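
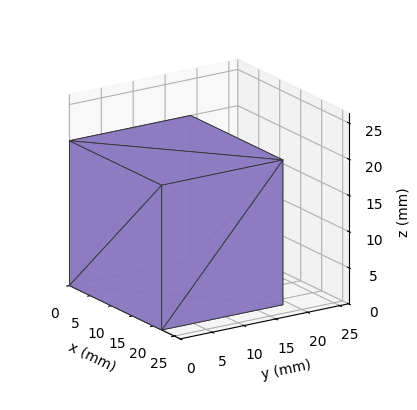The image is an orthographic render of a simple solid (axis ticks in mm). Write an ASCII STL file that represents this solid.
Reading the render: the shape is a rectangular box, roughly 22 × 19 mm footprint and 20 mm tall (dimensions read to the nearest mm from the axis ticks). For the STL, each face is triangulated and given an outward normal.

solid part
  facet normal 0.0000 0.0000 -1.0000
    outer loop
      vertex 22.000 19.000 0.000
      vertex 22.000 0.000 0.000
      vertex 0.000 0.000 0.000
    endloop
  endfacet
  facet normal 0.0000 0.0000 -1.0000
    outer loop
      vertex 0.000 19.000 0.000
      vertex 22.000 19.000 0.000
      vertex 0.000 0.000 0.000
    endloop
  endfacet
  facet normal 0.0000 0.0000 1.0000
    outer loop
      vertex 0.000 0.000 20.000
      vertex 22.000 0.000 20.000
      vertex 22.000 19.000 20.000
    endloop
  endfacet
  facet normal 0.0000 0.0000 1.0000
    outer loop
      vertex 0.000 0.000 20.000
      vertex 22.000 19.000 20.000
      vertex 0.000 19.000 20.000
    endloop
  endfacet
  facet normal 0.0000 -1.0000 0.0000
    outer loop
      vertex 0.000 0.000 0.000
      vertex 22.000 0.000 0.000
      vertex 22.000 0.000 20.000
    endloop
  endfacet
  facet normal 0.0000 -1.0000 0.0000
    outer loop
      vertex 0.000 0.000 0.000
      vertex 22.000 0.000 20.000
      vertex 0.000 0.000 20.000
    endloop
  endfacet
  facet normal 0.0000 1.0000 0.0000
    outer loop
      vertex 22.000 19.000 20.000
      vertex 22.000 19.000 0.000
      vertex 0.000 19.000 0.000
    endloop
  endfacet
  facet normal 0.0000 1.0000 0.0000
    outer loop
      vertex 0.000 19.000 20.000
      vertex 22.000 19.000 20.000
      vertex 0.000 19.000 0.000
    endloop
  endfacet
  facet normal -1.0000 0.0000 0.0000
    outer loop
      vertex 0.000 19.000 20.000
      vertex 0.000 19.000 0.000
      vertex 0.000 0.000 0.000
    endloop
  endfacet
  facet normal -1.0000 0.0000 0.0000
    outer loop
      vertex 0.000 0.000 20.000
      vertex 0.000 19.000 20.000
      vertex 0.000 0.000 0.000
    endloop
  endfacet
  facet normal 1.0000 0.0000 0.0000
    outer loop
      vertex 22.000 0.000 0.000
      vertex 22.000 19.000 0.000
      vertex 22.000 19.000 20.000
    endloop
  endfacet
  facet normal 1.0000 0.0000 0.0000
    outer loop
      vertex 22.000 0.000 0.000
      vertex 22.000 19.000 20.000
      vertex 22.000 0.000 20.000
    endloop
  endfacet
endsolid part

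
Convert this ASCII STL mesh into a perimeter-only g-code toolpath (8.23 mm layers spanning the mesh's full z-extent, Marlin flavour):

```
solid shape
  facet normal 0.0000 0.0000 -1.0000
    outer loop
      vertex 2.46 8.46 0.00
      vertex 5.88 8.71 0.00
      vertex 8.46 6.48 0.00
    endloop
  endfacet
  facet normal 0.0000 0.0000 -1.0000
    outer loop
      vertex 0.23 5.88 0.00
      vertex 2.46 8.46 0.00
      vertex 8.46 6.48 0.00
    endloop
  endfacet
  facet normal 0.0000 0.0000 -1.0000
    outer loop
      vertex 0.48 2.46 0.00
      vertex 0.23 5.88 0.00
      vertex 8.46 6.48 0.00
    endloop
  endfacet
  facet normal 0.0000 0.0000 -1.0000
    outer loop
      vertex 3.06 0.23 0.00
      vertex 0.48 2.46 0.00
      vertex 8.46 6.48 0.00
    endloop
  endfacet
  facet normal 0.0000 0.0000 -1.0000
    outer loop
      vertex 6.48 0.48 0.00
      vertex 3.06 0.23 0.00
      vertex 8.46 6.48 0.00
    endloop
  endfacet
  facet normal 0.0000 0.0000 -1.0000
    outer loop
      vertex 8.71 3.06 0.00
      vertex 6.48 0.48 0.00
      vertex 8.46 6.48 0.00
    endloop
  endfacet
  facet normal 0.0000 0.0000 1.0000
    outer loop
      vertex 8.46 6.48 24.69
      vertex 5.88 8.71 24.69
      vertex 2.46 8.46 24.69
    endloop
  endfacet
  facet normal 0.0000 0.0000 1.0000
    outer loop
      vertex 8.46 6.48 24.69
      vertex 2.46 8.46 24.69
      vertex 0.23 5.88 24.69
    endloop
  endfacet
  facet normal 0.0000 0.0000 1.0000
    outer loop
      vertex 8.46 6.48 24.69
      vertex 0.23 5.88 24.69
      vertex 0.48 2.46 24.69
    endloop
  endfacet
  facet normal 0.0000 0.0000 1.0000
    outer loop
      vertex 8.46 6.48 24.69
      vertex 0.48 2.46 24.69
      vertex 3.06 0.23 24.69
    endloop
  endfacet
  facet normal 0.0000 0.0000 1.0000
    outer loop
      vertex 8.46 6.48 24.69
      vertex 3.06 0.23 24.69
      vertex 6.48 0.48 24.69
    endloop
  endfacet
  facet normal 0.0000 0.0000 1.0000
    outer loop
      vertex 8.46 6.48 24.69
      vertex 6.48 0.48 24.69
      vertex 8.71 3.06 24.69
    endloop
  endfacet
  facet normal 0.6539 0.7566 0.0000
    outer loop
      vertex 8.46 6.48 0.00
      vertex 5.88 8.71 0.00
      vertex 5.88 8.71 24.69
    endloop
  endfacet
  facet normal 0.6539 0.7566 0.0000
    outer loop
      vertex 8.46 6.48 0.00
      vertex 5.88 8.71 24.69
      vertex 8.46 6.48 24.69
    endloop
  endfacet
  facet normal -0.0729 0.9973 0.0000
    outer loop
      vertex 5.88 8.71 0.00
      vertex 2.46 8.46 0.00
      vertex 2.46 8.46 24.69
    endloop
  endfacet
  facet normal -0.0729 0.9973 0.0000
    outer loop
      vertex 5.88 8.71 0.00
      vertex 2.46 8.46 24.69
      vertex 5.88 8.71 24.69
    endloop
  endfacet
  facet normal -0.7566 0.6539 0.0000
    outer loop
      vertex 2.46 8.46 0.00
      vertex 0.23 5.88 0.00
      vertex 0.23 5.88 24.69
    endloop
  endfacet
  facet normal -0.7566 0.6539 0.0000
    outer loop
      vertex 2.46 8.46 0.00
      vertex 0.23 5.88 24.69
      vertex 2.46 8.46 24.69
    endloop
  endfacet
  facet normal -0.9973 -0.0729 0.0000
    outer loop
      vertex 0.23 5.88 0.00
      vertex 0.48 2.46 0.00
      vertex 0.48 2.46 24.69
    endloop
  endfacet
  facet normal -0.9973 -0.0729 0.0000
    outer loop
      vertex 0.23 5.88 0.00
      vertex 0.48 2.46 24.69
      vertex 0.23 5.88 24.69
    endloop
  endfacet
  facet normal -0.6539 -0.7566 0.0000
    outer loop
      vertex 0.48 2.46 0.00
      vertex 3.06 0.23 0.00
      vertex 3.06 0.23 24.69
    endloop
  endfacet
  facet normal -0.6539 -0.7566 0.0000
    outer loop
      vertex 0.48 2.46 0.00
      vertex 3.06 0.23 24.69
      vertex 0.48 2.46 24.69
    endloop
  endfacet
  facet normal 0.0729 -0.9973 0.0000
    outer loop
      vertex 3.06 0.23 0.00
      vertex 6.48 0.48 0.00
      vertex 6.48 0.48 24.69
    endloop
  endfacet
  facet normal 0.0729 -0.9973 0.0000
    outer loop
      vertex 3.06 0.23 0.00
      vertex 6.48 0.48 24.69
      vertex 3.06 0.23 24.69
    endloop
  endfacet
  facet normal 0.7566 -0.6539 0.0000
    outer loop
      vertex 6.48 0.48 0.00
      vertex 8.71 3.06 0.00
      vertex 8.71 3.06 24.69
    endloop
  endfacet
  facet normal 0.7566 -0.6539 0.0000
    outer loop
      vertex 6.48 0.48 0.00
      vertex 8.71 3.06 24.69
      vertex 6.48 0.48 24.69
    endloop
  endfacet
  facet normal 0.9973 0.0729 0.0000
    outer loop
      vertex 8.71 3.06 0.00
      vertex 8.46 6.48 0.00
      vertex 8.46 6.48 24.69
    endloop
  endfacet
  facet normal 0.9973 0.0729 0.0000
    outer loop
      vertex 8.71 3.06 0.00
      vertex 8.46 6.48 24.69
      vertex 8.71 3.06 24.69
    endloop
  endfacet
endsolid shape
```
; perimeter-only toolpath
G21 ; units = mm
G90 ; absolute positioning
G28 ; home
; layer 1
G0 Z8.23
G0 X8.46 Y6.48
G1 X5.88 Y8.71
G1 X2.46 Y8.46
G1 X0.23 Y5.88
G1 X0.48 Y2.46
G1 X3.06 Y0.23
G1 X6.48 Y0.48
G1 X8.71 Y3.06
G1 X8.46 Y6.48
; layer 2
G0 Z16.46
G0 X8.46 Y6.48
G1 X5.88 Y8.71
G1 X2.46 Y8.46
G1 X0.23 Y5.88
G1 X0.48 Y2.46
G1 X3.06 Y0.23
G1 X6.48 Y0.48
G1 X8.71 Y3.06
G1 X8.46 Y6.48
; layer 3
G0 Z24.69
G0 X8.46 Y6.48
G1 X5.88 Y8.71
G1 X2.46 Y8.46
G1 X0.23 Y5.88
G1 X0.48 Y2.46
G1 X3.06 Y0.23
G1 X6.48 Y0.48
G1 X8.71 Y3.06
G1 X8.46 Y6.48
M2 ; end

The solid is a regular 8-sided prism (a cylinder approximated with 8 flat sides), circumscribed radius ≈ 4.47 mm, height ≈ 24.7 mm. Slicing at Δz = 8.23 mm — 3 equal slices spanning the solid's height, so layer i sits at z = i·h/3 — gives 3 non-empty perimeters. Each is a 8-segment closed polygon; G0 lifts to the layer z and rapids to the start vertex, then G1 traces the edges.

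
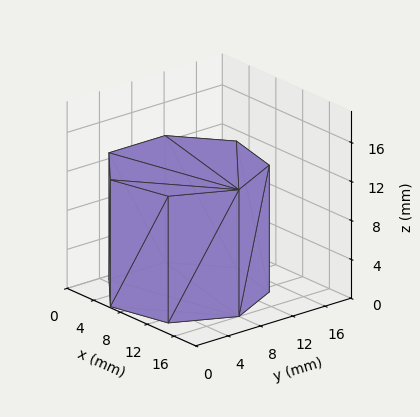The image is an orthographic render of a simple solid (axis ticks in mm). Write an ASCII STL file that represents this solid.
Reading the render: the shape is a regular 7-sided prism (a cylinder approximated with 7 flat sides), circumscribed radius ≈ 8 mm, height ≈ 13 mm (dimensions read to the nearest mm from the axis ticks). For the STL, each face is triangulated and given an outward normal.

solid part
  facet normal 0.0000 0.0000 -1.0000
    outer loop
      vertex 6.22 15.80 0.00
      vertex 12.99 14.25 0.00
      vertex 16.00 8.00 0.00
    endloop
  endfacet
  facet normal 0.0000 0.0000 -1.0000
    outer loop
      vertex 0.79 11.47 0.00
      vertex 6.22 15.80 0.00
      vertex 16.00 8.00 0.00
    endloop
  endfacet
  facet normal 0.0000 0.0000 -1.0000
    outer loop
      vertex 0.79 4.53 0.00
      vertex 0.79 11.47 0.00
      vertex 16.00 8.00 0.00
    endloop
  endfacet
  facet normal 0.0000 0.0000 -1.0000
    outer loop
      vertex 6.22 0.20 0.00
      vertex 0.79 4.53 0.00
      vertex 16.00 8.00 0.00
    endloop
  endfacet
  facet normal 0.0000 0.0000 -1.0000
    outer loop
      vertex 12.99 1.75 0.00
      vertex 6.22 0.20 0.00
      vertex 16.00 8.00 0.00
    endloop
  endfacet
  facet normal 0.0000 0.0000 1.0000
    outer loop
      vertex 16.00 8.00 13.00
      vertex 12.99 14.25 13.00
      vertex 6.22 15.80 13.00
    endloop
  endfacet
  facet normal 0.0000 0.0000 1.0000
    outer loop
      vertex 16.00 8.00 13.00
      vertex 6.22 15.80 13.00
      vertex 0.79 11.47 13.00
    endloop
  endfacet
  facet normal 0.0000 0.0000 1.0000
    outer loop
      vertex 16.00 8.00 13.00
      vertex 0.79 11.47 13.00
      vertex 0.79 4.53 13.00
    endloop
  endfacet
  facet normal 0.0000 0.0000 1.0000
    outer loop
      vertex 16.00 8.00 13.00
      vertex 0.79 4.53 13.00
      vertex 6.22 0.20 13.00
    endloop
  endfacet
  facet normal 0.0000 0.0000 1.0000
    outer loop
      vertex 16.00 8.00 13.00
      vertex 6.22 0.20 13.00
      vertex 12.99 1.75 13.00
    endloop
  endfacet
  facet normal 0.9010 0.4339 0.0000
    outer loop
      vertex 16.00 8.00 0.00
      vertex 12.99 14.25 0.00
      vertex 12.99 14.25 13.00
    endloop
  endfacet
  facet normal 0.9010 0.4339 0.0000
    outer loop
      vertex 16.00 8.00 0.00
      vertex 12.99 14.25 13.00
      vertex 16.00 8.00 13.00
    endloop
  endfacet
  facet normal 0.2232 0.9748 0.0000
    outer loop
      vertex 12.99 14.25 0.00
      vertex 6.22 15.80 0.00
      vertex 6.22 15.80 13.00
    endloop
  endfacet
  facet normal 0.2232 0.9748 0.0000
    outer loop
      vertex 12.99 14.25 0.00
      vertex 6.22 15.80 13.00
      vertex 12.99 14.25 13.00
    endloop
  endfacet
  facet normal -0.6235 0.7819 0.0000
    outer loop
      vertex 6.22 15.80 0.00
      vertex 0.79 11.47 0.00
      vertex 0.79 11.47 13.00
    endloop
  endfacet
  facet normal -0.6235 0.7819 0.0000
    outer loop
      vertex 6.22 15.80 0.00
      vertex 0.79 11.47 13.00
      vertex 6.22 15.80 13.00
    endloop
  endfacet
  facet normal -1.0000 0.0000 0.0000
    outer loop
      vertex 0.79 11.47 0.00
      vertex 0.79 4.53 0.00
      vertex 0.79 4.53 13.00
    endloop
  endfacet
  facet normal -1.0000 0.0000 0.0000
    outer loop
      vertex 0.79 11.47 0.00
      vertex 0.79 4.53 13.00
      vertex 0.79 11.47 13.00
    endloop
  endfacet
  facet normal -0.6235 -0.7819 0.0000
    outer loop
      vertex 0.79 4.53 0.00
      vertex 6.22 0.20 0.00
      vertex 6.22 0.20 13.00
    endloop
  endfacet
  facet normal -0.6235 -0.7819 0.0000
    outer loop
      vertex 0.79 4.53 0.00
      vertex 6.22 0.20 13.00
      vertex 0.79 4.53 13.00
    endloop
  endfacet
  facet normal 0.2232 -0.9748 0.0000
    outer loop
      vertex 6.22 0.20 0.00
      vertex 12.99 1.75 0.00
      vertex 12.99 1.75 13.00
    endloop
  endfacet
  facet normal 0.2232 -0.9748 0.0000
    outer loop
      vertex 6.22 0.20 0.00
      vertex 12.99 1.75 13.00
      vertex 6.22 0.20 13.00
    endloop
  endfacet
  facet normal 0.9010 -0.4339 0.0000
    outer loop
      vertex 12.99 1.75 0.00
      vertex 16.00 8.00 0.00
      vertex 16.00 8.00 13.00
    endloop
  endfacet
  facet normal 0.9010 -0.4339 0.0000
    outer loop
      vertex 12.99 1.75 0.00
      vertex 16.00 8.00 13.00
      vertex 12.99 1.75 13.00
    endloop
  endfacet
endsolid part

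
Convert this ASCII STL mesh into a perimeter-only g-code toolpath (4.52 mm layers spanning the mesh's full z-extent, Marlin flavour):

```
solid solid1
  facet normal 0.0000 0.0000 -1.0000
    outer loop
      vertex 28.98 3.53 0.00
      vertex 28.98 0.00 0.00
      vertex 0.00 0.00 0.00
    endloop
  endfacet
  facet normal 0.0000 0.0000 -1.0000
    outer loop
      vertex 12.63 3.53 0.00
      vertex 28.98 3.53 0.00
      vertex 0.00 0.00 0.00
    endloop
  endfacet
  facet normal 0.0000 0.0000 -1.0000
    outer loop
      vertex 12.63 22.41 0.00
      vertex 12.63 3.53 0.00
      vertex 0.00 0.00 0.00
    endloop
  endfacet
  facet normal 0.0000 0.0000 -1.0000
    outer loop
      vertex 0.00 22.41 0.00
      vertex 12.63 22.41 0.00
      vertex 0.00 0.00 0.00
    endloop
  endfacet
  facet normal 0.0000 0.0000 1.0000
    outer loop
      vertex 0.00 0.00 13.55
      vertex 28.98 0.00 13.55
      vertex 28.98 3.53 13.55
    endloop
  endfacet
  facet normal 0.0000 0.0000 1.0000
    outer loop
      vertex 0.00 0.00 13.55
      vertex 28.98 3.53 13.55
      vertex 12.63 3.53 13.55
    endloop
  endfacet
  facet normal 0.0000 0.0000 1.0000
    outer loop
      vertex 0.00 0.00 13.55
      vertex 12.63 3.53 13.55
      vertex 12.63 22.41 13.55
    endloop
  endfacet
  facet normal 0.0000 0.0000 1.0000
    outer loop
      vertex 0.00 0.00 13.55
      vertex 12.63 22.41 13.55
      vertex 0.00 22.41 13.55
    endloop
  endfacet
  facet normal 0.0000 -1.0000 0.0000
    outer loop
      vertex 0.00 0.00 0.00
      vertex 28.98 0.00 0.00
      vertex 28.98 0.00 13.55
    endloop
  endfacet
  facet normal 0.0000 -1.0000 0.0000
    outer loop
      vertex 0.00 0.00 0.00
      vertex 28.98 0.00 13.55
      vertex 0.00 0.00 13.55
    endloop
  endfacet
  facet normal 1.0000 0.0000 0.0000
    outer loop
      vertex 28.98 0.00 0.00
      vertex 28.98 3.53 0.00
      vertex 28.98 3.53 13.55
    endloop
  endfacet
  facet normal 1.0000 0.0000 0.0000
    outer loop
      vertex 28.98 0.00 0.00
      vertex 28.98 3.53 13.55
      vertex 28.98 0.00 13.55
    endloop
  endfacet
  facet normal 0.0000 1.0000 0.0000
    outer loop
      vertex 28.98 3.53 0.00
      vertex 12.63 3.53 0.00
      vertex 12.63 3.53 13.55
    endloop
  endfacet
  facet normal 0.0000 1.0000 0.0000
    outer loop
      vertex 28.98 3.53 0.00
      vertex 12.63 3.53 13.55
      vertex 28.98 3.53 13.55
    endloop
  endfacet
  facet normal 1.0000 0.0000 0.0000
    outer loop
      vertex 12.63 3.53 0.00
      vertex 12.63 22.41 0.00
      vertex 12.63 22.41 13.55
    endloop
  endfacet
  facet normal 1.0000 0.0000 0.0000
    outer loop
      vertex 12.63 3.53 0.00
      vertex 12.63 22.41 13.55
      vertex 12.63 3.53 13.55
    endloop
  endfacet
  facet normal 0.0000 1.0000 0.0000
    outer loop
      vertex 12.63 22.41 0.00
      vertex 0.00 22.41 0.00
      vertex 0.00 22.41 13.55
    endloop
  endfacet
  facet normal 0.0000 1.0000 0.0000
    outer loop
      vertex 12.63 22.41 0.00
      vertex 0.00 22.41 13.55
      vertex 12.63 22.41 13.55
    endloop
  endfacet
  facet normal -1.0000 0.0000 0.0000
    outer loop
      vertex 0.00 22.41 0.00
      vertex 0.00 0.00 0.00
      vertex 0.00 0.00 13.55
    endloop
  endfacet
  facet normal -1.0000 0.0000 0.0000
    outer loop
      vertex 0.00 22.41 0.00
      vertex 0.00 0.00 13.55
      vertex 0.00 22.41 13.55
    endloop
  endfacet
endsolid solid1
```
; perimeter-only toolpath
G21 ; units = mm
G90 ; absolute positioning
G28 ; home
; layer 1
G0 Z4.52
G0 X0.00 Y0.00
G1 X28.98 Y0.00
G1 X28.98 Y3.53
G1 X12.63 Y3.53
G1 X12.63 Y22.41
G1 X0.00 Y22.41
G1 X0.00 Y0.00
; layer 2
G0 Z9.03
G0 X0.00 Y0.00
G1 X28.98 Y0.00
G1 X28.98 Y3.53
G1 X12.63 Y3.53
G1 X12.63 Y22.41
G1 X0.00 Y22.41
G1 X0.00 Y0.00
; layer 3
G0 Z13.55
G0 X0.00 Y0.00
G1 X28.98 Y0.00
G1 X28.98 Y3.53
G1 X12.63 Y3.53
G1 X12.63 Y22.41
G1 X0.00 Y22.41
G1 X0.00 Y0.00
M2 ; end

The solid is an L-shaped prism: outer 29 × 22.4 mm, arm thicknesses ≈ 3.53 mm (horizontal) and 12.6 mm (vertical), extruded 13.6 mm in z. Slicing at Δz = 4.52 mm — 3 equal slices spanning the solid's height, so layer i sits at z = i·h/3 — gives 3 non-empty perimeters. Each is a 6-segment closed polygon; G0 lifts to the layer z and rapids to the start vertex, then G1 traces the edges.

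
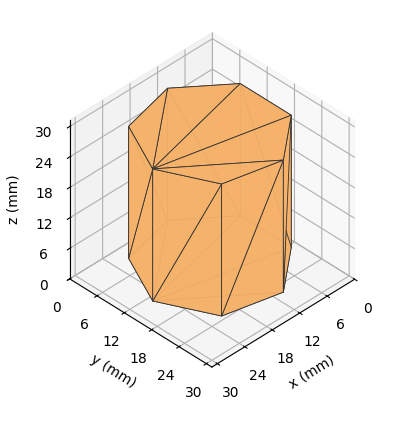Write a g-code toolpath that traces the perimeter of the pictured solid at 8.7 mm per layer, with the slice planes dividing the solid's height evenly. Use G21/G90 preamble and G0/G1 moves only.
Reading the render: the shape is a regular 7-sided prism (a cylinder approximated with 7 flat sides), circumscribed radius ≈ 13 mm, height ≈ 26 mm (dimensions read to the nearest mm from the axis ticks). For the g-code, the solid's height is divided into equal slices at the stated Δz and each level perimeter traced with G1 moves after a G0 lift.

; perimeter-only toolpath
G21 ; units = mm
G90 ; absolute positioning
G28 ; home
; layer 1
G0 Z8.7
G0 X26.0 Y13.0
G1 X21.1 Y23.2
G1 X10.1 Y25.7
G1 X1.3 Y18.6
G1 X1.3 Y7.4
G1 X10.1 Y0.3
G1 X21.1 Y2.8
G1 X26.0 Y13.0
; layer 2
G0 Z17.3
G0 X26.0 Y13.0
G1 X21.1 Y23.2
G1 X10.1 Y25.7
G1 X1.3 Y18.6
G1 X1.3 Y7.4
G1 X10.1 Y0.3
G1 X21.1 Y2.8
G1 X26.0 Y13.0
; layer 3
G0 Z26.0
G0 X26.0 Y13.0
G1 X21.1 Y23.2
G1 X10.1 Y25.7
G1 X1.3 Y18.6
G1 X1.3 Y7.4
G1 X10.1 Y0.3
G1 X21.1 Y2.8
G1 X26.0 Y13.0
M2 ; end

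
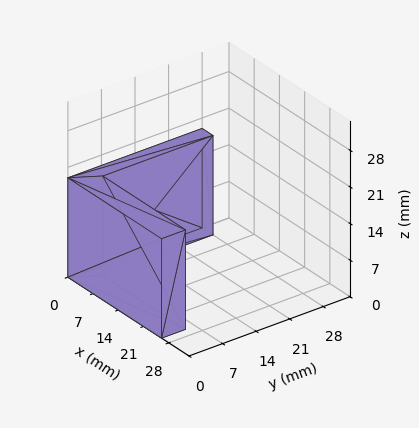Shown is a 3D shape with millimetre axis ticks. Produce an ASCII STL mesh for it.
Reading the render: the shape is an L-shaped prism: outer 26 × 28 mm, arm thicknesses ≈ 5 mm (horizontal) and 3 mm (vertical), extruded 19 mm in z (dimensions read to the nearest mm from the axis ticks). For the STL, each face is triangulated and given an outward normal.

solid part
  facet normal 0.0000 0.0000 -1.0000
    outer loop
      vertex 26.00 5.00 0.00
      vertex 26.00 0.00 0.00
      vertex 0.00 0.00 0.00
    endloop
  endfacet
  facet normal 0.0000 0.0000 -1.0000
    outer loop
      vertex 3.00 5.00 0.00
      vertex 26.00 5.00 0.00
      vertex 0.00 0.00 0.00
    endloop
  endfacet
  facet normal 0.0000 0.0000 -1.0000
    outer loop
      vertex 3.00 28.00 0.00
      vertex 3.00 5.00 0.00
      vertex 0.00 0.00 0.00
    endloop
  endfacet
  facet normal 0.0000 0.0000 -1.0000
    outer loop
      vertex 0.00 28.00 0.00
      vertex 3.00 28.00 0.00
      vertex 0.00 0.00 0.00
    endloop
  endfacet
  facet normal 0.0000 0.0000 1.0000
    outer loop
      vertex 0.00 0.00 19.00
      vertex 26.00 0.00 19.00
      vertex 26.00 5.00 19.00
    endloop
  endfacet
  facet normal 0.0000 0.0000 1.0000
    outer loop
      vertex 0.00 0.00 19.00
      vertex 26.00 5.00 19.00
      vertex 3.00 5.00 19.00
    endloop
  endfacet
  facet normal 0.0000 0.0000 1.0000
    outer loop
      vertex 0.00 0.00 19.00
      vertex 3.00 5.00 19.00
      vertex 3.00 28.00 19.00
    endloop
  endfacet
  facet normal 0.0000 0.0000 1.0000
    outer loop
      vertex 0.00 0.00 19.00
      vertex 3.00 28.00 19.00
      vertex 0.00 28.00 19.00
    endloop
  endfacet
  facet normal 0.0000 -1.0000 0.0000
    outer loop
      vertex 0.00 0.00 0.00
      vertex 26.00 0.00 0.00
      vertex 26.00 0.00 19.00
    endloop
  endfacet
  facet normal 0.0000 -1.0000 0.0000
    outer loop
      vertex 0.00 0.00 0.00
      vertex 26.00 0.00 19.00
      vertex 0.00 0.00 19.00
    endloop
  endfacet
  facet normal 1.0000 0.0000 0.0000
    outer loop
      vertex 26.00 0.00 0.00
      vertex 26.00 5.00 0.00
      vertex 26.00 5.00 19.00
    endloop
  endfacet
  facet normal 1.0000 0.0000 0.0000
    outer loop
      vertex 26.00 0.00 0.00
      vertex 26.00 5.00 19.00
      vertex 26.00 0.00 19.00
    endloop
  endfacet
  facet normal 0.0000 1.0000 0.0000
    outer loop
      vertex 26.00 5.00 0.00
      vertex 3.00 5.00 0.00
      vertex 3.00 5.00 19.00
    endloop
  endfacet
  facet normal 0.0000 1.0000 0.0000
    outer loop
      vertex 26.00 5.00 0.00
      vertex 3.00 5.00 19.00
      vertex 26.00 5.00 19.00
    endloop
  endfacet
  facet normal 1.0000 0.0000 0.0000
    outer loop
      vertex 3.00 5.00 0.00
      vertex 3.00 28.00 0.00
      vertex 3.00 28.00 19.00
    endloop
  endfacet
  facet normal 1.0000 0.0000 0.0000
    outer loop
      vertex 3.00 5.00 0.00
      vertex 3.00 28.00 19.00
      vertex 3.00 5.00 19.00
    endloop
  endfacet
  facet normal 0.0000 1.0000 0.0000
    outer loop
      vertex 3.00 28.00 0.00
      vertex 0.00 28.00 0.00
      vertex 0.00 28.00 19.00
    endloop
  endfacet
  facet normal 0.0000 1.0000 0.0000
    outer loop
      vertex 3.00 28.00 0.00
      vertex 0.00 28.00 19.00
      vertex 3.00 28.00 19.00
    endloop
  endfacet
  facet normal -1.0000 0.0000 0.0000
    outer loop
      vertex 0.00 28.00 0.00
      vertex 0.00 0.00 0.00
      vertex 0.00 0.00 19.00
    endloop
  endfacet
  facet normal -1.0000 0.0000 0.0000
    outer loop
      vertex 0.00 28.00 0.00
      vertex 0.00 0.00 19.00
      vertex 0.00 28.00 19.00
    endloop
  endfacet
endsolid part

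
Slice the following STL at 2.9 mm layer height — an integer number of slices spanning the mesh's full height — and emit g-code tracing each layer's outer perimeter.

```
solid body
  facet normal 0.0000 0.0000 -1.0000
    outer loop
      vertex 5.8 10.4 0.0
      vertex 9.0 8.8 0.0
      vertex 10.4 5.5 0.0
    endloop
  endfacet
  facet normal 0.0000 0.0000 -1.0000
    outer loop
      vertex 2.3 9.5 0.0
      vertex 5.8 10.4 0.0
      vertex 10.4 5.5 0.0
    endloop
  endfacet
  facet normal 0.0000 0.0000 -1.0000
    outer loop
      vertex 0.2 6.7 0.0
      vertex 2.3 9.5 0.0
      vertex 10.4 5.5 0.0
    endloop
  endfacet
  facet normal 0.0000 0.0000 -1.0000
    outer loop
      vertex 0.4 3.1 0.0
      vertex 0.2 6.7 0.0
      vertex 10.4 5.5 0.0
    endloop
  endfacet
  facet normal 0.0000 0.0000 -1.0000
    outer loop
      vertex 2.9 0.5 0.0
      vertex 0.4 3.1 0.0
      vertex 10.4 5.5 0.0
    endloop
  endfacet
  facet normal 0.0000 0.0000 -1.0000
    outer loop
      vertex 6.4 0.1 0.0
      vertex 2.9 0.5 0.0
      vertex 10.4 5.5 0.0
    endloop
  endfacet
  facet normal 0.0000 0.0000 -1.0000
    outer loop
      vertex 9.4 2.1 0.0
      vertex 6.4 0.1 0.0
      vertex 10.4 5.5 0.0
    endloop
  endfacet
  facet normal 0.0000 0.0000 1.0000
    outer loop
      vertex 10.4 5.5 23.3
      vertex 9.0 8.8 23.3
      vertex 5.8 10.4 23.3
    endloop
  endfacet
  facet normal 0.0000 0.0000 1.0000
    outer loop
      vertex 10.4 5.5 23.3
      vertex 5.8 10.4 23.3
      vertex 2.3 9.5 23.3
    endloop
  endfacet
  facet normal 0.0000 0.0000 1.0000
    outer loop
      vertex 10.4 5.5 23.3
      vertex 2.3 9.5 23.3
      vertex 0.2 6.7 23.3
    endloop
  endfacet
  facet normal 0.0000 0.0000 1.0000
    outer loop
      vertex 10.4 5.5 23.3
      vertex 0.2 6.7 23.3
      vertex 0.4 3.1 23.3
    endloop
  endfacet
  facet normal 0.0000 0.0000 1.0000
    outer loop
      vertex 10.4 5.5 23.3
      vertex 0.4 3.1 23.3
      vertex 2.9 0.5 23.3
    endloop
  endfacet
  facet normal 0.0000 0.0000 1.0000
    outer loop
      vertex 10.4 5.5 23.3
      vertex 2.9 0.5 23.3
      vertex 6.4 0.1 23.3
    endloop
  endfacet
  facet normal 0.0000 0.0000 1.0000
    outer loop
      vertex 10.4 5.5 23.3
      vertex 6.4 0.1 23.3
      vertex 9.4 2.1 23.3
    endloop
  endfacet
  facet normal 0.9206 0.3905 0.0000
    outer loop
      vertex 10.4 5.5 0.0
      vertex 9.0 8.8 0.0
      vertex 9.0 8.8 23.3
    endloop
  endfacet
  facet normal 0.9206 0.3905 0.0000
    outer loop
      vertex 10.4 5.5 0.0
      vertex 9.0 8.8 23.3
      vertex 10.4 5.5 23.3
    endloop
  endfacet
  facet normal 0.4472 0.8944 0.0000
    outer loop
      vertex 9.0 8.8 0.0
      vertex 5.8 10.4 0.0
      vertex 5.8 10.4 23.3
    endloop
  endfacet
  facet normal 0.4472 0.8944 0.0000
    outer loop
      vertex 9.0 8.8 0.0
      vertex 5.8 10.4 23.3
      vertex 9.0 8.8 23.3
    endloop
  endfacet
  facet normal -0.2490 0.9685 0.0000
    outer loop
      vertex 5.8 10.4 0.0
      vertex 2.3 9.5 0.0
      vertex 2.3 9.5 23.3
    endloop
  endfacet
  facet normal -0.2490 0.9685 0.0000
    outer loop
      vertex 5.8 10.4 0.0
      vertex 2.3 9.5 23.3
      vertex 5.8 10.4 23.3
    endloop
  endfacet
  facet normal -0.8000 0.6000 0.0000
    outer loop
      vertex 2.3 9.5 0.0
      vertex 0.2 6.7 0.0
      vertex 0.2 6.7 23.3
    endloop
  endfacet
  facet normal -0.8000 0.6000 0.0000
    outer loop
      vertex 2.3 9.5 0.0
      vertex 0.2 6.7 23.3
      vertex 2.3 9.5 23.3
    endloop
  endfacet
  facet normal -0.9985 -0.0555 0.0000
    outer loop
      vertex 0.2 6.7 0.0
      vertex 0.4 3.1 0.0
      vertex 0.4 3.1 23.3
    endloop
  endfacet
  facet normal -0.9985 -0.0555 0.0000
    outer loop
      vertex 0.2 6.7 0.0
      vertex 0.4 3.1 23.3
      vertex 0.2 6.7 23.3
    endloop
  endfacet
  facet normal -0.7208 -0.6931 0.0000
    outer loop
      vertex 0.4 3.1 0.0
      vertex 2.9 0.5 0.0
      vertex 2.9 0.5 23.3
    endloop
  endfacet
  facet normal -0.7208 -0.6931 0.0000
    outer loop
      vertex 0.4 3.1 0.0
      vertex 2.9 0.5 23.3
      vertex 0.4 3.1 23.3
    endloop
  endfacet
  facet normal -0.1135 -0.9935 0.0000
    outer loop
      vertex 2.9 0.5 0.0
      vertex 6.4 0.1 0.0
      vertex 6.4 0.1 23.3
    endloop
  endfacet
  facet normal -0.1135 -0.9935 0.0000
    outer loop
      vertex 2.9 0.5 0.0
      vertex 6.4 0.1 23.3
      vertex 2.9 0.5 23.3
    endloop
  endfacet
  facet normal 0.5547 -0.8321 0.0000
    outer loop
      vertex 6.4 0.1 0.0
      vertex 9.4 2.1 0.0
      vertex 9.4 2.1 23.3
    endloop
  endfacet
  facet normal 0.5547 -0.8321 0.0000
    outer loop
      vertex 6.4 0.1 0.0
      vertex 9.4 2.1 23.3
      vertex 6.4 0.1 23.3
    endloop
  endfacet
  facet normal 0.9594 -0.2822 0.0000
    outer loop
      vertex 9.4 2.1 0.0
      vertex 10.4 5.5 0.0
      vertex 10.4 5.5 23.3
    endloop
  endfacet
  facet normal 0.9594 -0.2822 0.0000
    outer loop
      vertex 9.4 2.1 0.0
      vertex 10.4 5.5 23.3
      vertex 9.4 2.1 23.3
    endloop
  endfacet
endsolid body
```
; perimeter-only toolpath
G21 ; units = mm
G90 ; absolute positioning
G28 ; home
; layer 1
G0 Z2.9
G0 X10.4 Y5.5
G1 X9.0 Y8.8
G1 X5.8 Y10.4
G1 X2.3 Y9.5
G1 X0.2 Y6.7
G1 X0.4 Y3.1
G1 X2.9 Y0.5
G1 X6.4 Y0.1
G1 X9.4 Y2.1
G1 X10.4 Y5.5
; layer 2
G0 Z5.8
G0 X10.4 Y5.5
G1 X9.0 Y8.8
G1 X5.8 Y10.4
G1 X2.3 Y9.5
G1 X0.2 Y6.7
G1 X0.4 Y3.1
G1 X2.9 Y0.5
G1 X6.4 Y0.1
G1 X9.4 Y2.1
G1 X10.4 Y5.5
; layer 3
G0 Z8.7
G0 X10.4 Y5.5
G1 X9.0 Y8.8
G1 X5.8 Y10.4
G1 X2.3 Y9.5
G1 X0.2 Y6.7
G1 X0.4 Y3.1
G1 X2.9 Y0.5
G1 X6.4 Y0.1
G1 X9.4 Y2.1
G1 X10.4 Y5.5
; layer 4
G0 Z11.7
G0 X10.4 Y5.5
G1 X9.0 Y8.8
G1 X5.8 Y10.4
G1 X2.3 Y9.5
G1 X0.2 Y6.7
G1 X0.4 Y3.1
G1 X2.9 Y0.5
G1 X6.4 Y0.1
G1 X9.4 Y2.1
G1 X10.4 Y5.5
; layer 5
G0 Z14.6
G0 X10.4 Y5.5
G1 X9.0 Y8.8
G1 X5.8 Y10.4
G1 X2.3 Y9.5
G1 X0.2 Y6.7
G1 X0.4 Y3.1
G1 X2.9 Y0.5
G1 X6.4 Y0.1
G1 X9.4 Y2.1
G1 X10.4 Y5.5
; layer 6
G0 Z17.5
G0 X10.4 Y5.5
G1 X9.0 Y8.8
G1 X5.8 Y10.4
G1 X2.3 Y9.5
G1 X0.2 Y6.7
G1 X0.4 Y3.1
G1 X2.9 Y0.5
G1 X6.4 Y0.1
G1 X9.4 Y2.1
G1 X10.4 Y5.5
; layer 7
G0 Z20.4
G0 X10.4 Y5.5
G1 X9.0 Y8.8
G1 X5.8 Y10.4
G1 X2.3 Y9.5
G1 X0.2 Y6.7
G1 X0.4 Y3.1
G1 X2.9 Y0.5
G1 X6.4 Y0.1
G1 X9.4 Y2.1
G1 X10.4 Y5.5
; layer 8
G0 Z23.3
G0 X10.4 Y5.5
G1 X9.0 Y8.8
G1 X5.8 Y10.4
G1 X2.3 Y9.5
G1 X0.2 Y6.7
G1 X0.4 Y3.1
G1 X2.9 Y0.5
G1 X6.4 Y0.1
G1 X9.4 Y2.1
G1 X10.4 Y5.5
M2 ; end

The solid is a regular 9-sided prism (a cylinder approximated with 9 flat sides), circumscribed radius ≈ 5.2 mm, height ≈ 23.3 mm. Slicing at Δz = 2.9 mm — 8 equal slices spanning the solid's height, so layer i sits at z = i·h/8 — gives 8 non-empty perimeters. Each is a 9-segment closed polygon; G0 lifts to the layer z and rapids to the start vertex, then G1 traces the edges.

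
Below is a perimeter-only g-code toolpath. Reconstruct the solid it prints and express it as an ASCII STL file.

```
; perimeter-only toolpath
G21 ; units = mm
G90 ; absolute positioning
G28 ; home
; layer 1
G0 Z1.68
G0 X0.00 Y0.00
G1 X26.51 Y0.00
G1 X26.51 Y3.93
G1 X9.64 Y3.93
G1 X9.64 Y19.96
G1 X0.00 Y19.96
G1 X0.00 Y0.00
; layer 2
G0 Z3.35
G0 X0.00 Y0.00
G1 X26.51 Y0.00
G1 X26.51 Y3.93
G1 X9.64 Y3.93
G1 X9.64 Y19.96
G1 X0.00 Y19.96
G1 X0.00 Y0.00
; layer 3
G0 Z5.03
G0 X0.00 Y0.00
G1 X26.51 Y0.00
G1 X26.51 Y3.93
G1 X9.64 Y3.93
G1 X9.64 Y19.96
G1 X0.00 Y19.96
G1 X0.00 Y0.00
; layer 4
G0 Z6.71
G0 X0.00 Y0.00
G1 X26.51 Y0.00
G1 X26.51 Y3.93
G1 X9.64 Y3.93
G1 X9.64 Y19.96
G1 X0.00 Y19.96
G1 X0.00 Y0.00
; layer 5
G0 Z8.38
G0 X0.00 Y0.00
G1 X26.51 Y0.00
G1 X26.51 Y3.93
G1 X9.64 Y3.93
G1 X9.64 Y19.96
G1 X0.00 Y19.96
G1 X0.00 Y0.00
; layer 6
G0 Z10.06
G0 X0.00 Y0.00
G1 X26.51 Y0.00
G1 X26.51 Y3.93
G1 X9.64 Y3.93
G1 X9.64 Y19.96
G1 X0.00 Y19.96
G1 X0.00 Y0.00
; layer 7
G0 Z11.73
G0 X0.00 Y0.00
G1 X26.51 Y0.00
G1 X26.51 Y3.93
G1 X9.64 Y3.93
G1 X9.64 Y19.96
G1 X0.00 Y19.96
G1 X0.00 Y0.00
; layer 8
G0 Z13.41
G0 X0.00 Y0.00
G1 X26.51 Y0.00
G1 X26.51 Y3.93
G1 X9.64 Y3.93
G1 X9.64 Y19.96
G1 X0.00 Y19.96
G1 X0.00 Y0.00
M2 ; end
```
solid part
  facet normal 0.0000 0.0000 -1.0000
    outer loop
      vertex 26.51 3.93 0.00
      vertex 26.51 0.00 0.00
      vertex 0.00 0.00 0.00
    endloop
  endfacet
  facet normal 0.0000 0.0000 -1.0000
    outer loop
      vertex 9.64 3.93 0.00
      vertex 26.51 3.93 0.00
      vertex 0.00 0.00 0.00
    endloop
  endfacet
  facet normal 0.0000 0.0000 -1.0000
    outer loop
      vertex 9.64 19.96 0.00
      vertex 9.64 3.93 0.00
      vertex 0.00 0.00 0.00
    endloop
  endfacet
  facet normal 0.0000 0.0000 -1.0000
    outer loop
      vertex 0.00 19.96 0.00
      vertex 9.64 19.96 0.00
      vertex 0.00 0.00 0.00
    endloop
  endfacet
  facet normal 0.0000 0.0000 1.0000
    outer loop
      vertex 0.00 0.00 13.41
      vertex 26.51 0.00 13.41
      vertex 26.51 3.93 13.41
    endloop
  endfacet
  facet normal 0.0000 0.0000 1.0000
    outer loop
      vertex 0.00 0.00 13.41
      vertex 26.51 3.93 13.41
      vertex 9.64 3.93 13.41
    endloop
  endfacet
  facet normal 0.0000 0.0000 1.0000
    outer loop
      vertex 0.00 0.00 13.41
      vertex 9.64 3.93 13.41
      vertex 9.64 19.96 13.41
    endloop
  endfacet
  facet normal 0.0000 0.0000 1.0000
    outer loop
      vertex 0.00 0.00 13.41
      vertex 9.64 19.96 13.41
      vertex 0.00 19.96 13.41
    endloop
  endfacet
  facet normal 0.0000 -1.0000 0.0000
    outer loop
      vertex 0.00 0.00 0.00
      vertex 26.51 0.00 0.00
      vertex 26.51 0.00 13.41
    endloop
  endfacet
  facet normal 0.0000 -1.0000 0.0000
    outer loop
      vertex 0.00 0.00 0.00
      vertex 26.51 0.00 13.41
      vertex 0.00 0.00 13.41
    endloop
  endfacet
  facet normal 1.0000 0.0000 0.0000
    outer loop
      vertex 26.51 0.00 0.00
      vertex 26.51 3.93 0.00
      vertex 26.51 3.93 13.41
    endloop
  endfacet
  facet normal 1.0000 0.0000 0.0000
    outer loop
      vertex 26.51 0.00 0.00
      vertex 26.51 3.93 13.41
      vertex 26.51 0.00 13.41
    endloop
  endfacet
  facet normal 0.0000 1.0000 0.0000
    outer loop
      vertex 26.51 3.93 0.00
      vertex 9.64 3.93 0.00
      vertex 9.64 3.93 13.41
    endloop
  endfacet
  facet normal 0.0000 1.0000 0.0000
    outer loop
      vertex 26.51 3.93 0.00
      vertex 9.64 3.93 13.41
      vertex 26.51 3.93 13.41
    endloop
  endfacet
  facet normal 1.0000 0.0000 0.0000
    outer loop
      vertex 9.64 3.93 0.00
      vertex 9.64 19.96 0.00
      vertex 9.64 19.96 13.41
    endloop
  endfacet
  facet normal 1.0000 0.0000 0.0000
    outer loop
      vertex 9.64 3.93 0.00
      vertex 9.64 19.96 13.41
      vertex 9.64 3.93 13.41
    endloop
  endfacet
  facet normal 0.0000 1.0000 0.0000
    outer loop
      vertex 9.64 19.96 0.00
      vertex 0.00 19.96 0.00
      vertex 0.00 19.96 13.41
    endloop
  endfacet
  facet normal 0.0000 1.0000 0.0000
    outer loop
      vertex 9.64 19.96 0.00
      vertex 0.00 19.96 13.41
      vertex 9.64 19.96 13.41
    endloop
  endfacet
  facet normal -1.0000 0.0000 0.0000
    outer loop
      vertex 0.00 19.96 0.00
      vertex 0.00 0.00 0.00
      vertex 0.00 0.00 13.41
    endloop
  endfacet
  facet normal -1.0000 0.0000 0.0000
    outer loop
      vertex 0.00 19.96 0.00
      vertex 0.00 0.00 13.41
      vertex 0.00 19.96 13.41
    endloop
  endfacet
endsolid part

The G0 Z moves step by Δz≈1.68 mm. Every layer's G1 loop is the same polygon, so the solid is a straight extrusion of it from z=0 to z≈13.4. Closing with flat bottom and top caps and triangulating gives 20 facets — an L-shaped prism: outer 26.5 × 20 mm, arm thicknesses ≈ 3.93 mm (horizontal) and 9.64 mm (vertical), extruded 13.4 mm in z.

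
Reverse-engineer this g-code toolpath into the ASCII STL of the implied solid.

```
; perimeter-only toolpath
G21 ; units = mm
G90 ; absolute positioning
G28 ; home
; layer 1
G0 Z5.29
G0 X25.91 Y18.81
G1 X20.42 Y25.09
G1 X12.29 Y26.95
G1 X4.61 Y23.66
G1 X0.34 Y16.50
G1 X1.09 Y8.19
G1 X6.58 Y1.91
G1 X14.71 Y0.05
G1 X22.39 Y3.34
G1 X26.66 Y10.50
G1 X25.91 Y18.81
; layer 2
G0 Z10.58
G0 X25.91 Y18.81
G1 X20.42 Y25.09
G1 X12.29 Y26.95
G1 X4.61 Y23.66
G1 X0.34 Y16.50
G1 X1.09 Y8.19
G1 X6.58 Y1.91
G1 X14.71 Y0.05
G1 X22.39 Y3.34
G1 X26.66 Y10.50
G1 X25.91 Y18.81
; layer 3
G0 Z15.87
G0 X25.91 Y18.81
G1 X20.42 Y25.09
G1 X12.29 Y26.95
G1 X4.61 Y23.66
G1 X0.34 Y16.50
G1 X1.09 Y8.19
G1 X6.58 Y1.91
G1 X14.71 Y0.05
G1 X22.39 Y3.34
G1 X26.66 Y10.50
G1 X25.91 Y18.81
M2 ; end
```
solid part
  facet normal 0.0000 0.0000 -1.0000
    outer loop
      vertex 12.29 26.95 0.00
      vertex 20.42 25.09 0.00
      vertex 25.91 18.81 0.00
    endloop
  endfacet
  facet normal 0.0000 0.0000 -1.0000
    outer loop
      vertex 4.61 23.66 0.00
      vertex 12.29 26.95 0.00
      vertex 25.91 18.81 0.00
    endloop
  endfacet
  facet normal 0.0000 0.0000 -1.0000
    outer loop
      vertex 0.34 16.50 0.00
      vertex 4.61 23.66 0.00
      vertex 25.91 18.81 0.00
    endloop
  endfacet
  facet normal 0.0000 0.0000 -1.0000
    outer loop
      vertex 1.09 8.19 0.00
      vertex 0.34 16.50 0.00
      vertex 25.91 18.81 0.00
    endloop
  endfacet
  facet normal 0.0000 0.0000 -1.0000
    outer loop
      vertex 6.58 1.91 0.00
      vertex 1.09 8.19 0.00
      vertex 25.91 18.81 0.00
    endloop
  endfacet
  facet normal 0.0000 0.0000 -1.0000
    outer loop
      vertex 14.71 0.05 0.00
      vertex 6.58 1.91 0.00
      vertex 25.91 18.81 0.00
    endloop
  endfacet
  facet normal 0.0000 0.0000 -1.0000
    outer loop
      vertex 22.39 3.34 0.00
      vertex 14.71 0.05 0.00
      vertex 25.91 18.81 0.00
    endloop
  endfacet
  facet normal 0.0000 0.0000 -1.0000
    outer loop
      vertex 26.66 10.50 0.00
      vertex 22.39 3.34 0.00
      vertex 25.91 18.81 0.00
    endloop
  endfacet
  facet normal 0.0000 0.0000 1.0000
    outer loop
      vertex 25.91 18.81 15.87
      vertex 20.42 25.09 15.87
      vertex 12.29 26.95 15.87
    endloop
  endfacet
  facet normal 0.0000 0.0000 1.0000
    outer loop
      vertex 25.91 18.81 15.87
      vertex 12.29 26.95 15.87
      vertex 4.61 23.66 15.87
    endloop
  endfacet
  facet normal 0.0000 0.0000 1.0000
    outer loop
      vertex 25.91 18.81 15.87
      vertex 4.61 23.66 15.87
      vertex 0.34 16.50 15.87
    endloop
  endfacet
  facet normal 0.0000 0.0000 1.0000
    outer loop
      vertex 25.91 18.81 15.87
      vertex 0.34 16.50 15.87
      vertex 1.09 8.19 15.87
    endloop
  endfacet
  facet normal 0.0000 0.0000 1.0000
    outer loop
      vertex 25.91 18.81 15.87
      vertex 1.09 8.19 15.87
      vertex 6.58 1.91 15.87
    endloop
  endfacet
  facet normal 0.0000 0.0000 1.0000
    outer loop
      vertex 25.91 18.81 15.87
      vertex 6.58 1.91 15.87
      vertex 14.71 0.05 15.87
    endloop
  endfacet
  facet normal 0.0000 0.0000 1.0000
    outer loop
      vertex 25.91 18.81 15.87
      vertex 14.71 0.05 15.87
      vertex 22.39 3.34 15.87
    endloop
  endfacet
  facet normal 0.0000 0.0000 1.0000
    outer loop
      vertex 25.91 18.81 15.87
      vertex 22.39 3.34 15.87
      vertex 26.66 10.50 15.87
    endloop
  endfacet
  facet normal 0.7529 0.6582 0.0000
    outer loop
      vertex 25.91 18.81 0.00
      vertex 20.42 25.09 0.00
      vertex 20.42 25.09 15.87
    endloop
  endfacet
  facet normal 0.7529 0.6582 0.0000
    outer loop
      vertex 25.91 18.81 0.00
      vertex 20.42 25.09 15.87
      vertex 25.91 18.81 15.87
    endloop
  endfacet
  facet normal 0.2230 0.9748 0.0000
    outer loop
      vertex 20.42 25.09 0.00
      vertex 12.29 26.95 0.00
      vertex 12.29 26.95 15.87
    endloop
  endfacet
  facet normal 0.2230 0.9748 0.0000
    outer loop
      vertex 20.42 25.09 0.00
      vertex 12.29 26.95 15.87
      vertex 20.42 25.09 15.87
    endloop
  endfacet
  facet normal -0.3938 0.9192 0.0000
    outer loop
      vertex 12.29 26.95 0.00
      vertex 4.61 23.66 0.00
      vertex 4.61 23.66 15.87
    endloop
  endfacet
  facet normal -0.3938 0.9192 0.0000
    outer loop
      vertex 12.29 26.95 0.00
      vertex 4.61 23.66 15.87
      vertex 12.29 26.95 15.87
    endloop
  endfacet
  facet normal -0.8589 0.5122 0.0000
    outer loop
      vertex 4.61 23.66 0.00
      vertex 0.34 16.50 0.00
      vertex 0.34 16.50 15.87
    endloop
  endfacet
  facet normal -0.8589 0.5122 0.0000
    outer loop
      vertex 4.61 23.66 0.00
      vertex 0.34 16.50 15.87
      vertex 4.61 23.66 15.87
    endloop
  endfacet
  facet normal -0.9960 -0.0899 0.0000
    outer loop
      vertex 0.34 16.50 0.00
      vertex 1.09 8.19 0.00
      vertex 1.09 8.19 15.87
    endloop
  endfacet
  facet normal -0.9960 -0.0899 0.0000
    outer loop
      vertex 0.34 16.50 0.00
      vertex 1.09 8.19 15.87
      vertex 0.34 16.50 15.87
    endloop
  endfacet
  facet normal -0.7529 -0.6582 0.0000
    outer loop
      vertex 1.09 8.19 0.00
      vertex 6.58 1.91 0.00
      vertex 6.58 1.91 15.87
    endloop
  endfacet
  facet normal -0.7529 -0.6582 0.0000
    outer loop
      vertex 1.09 8.19 0.00
      vertex 6.58 1.91 15.87
      vertex 1.09 8.19 15.87
    endloop
  endfacet
  facet normal -0.2230 -0.9748 0.0000
    outer loop
      vertex 6.58 1.91 0.00
      vertex 14.71 0.05 0.00
      vertex 14.71 0.05 15.87
    endloop
  endfacet
  facet normal -0.2230 -0.9748 0.0000
    outer loop
      vertex 6.58 1.91 0.00
      vertex 14.71 0.05 15.87
      vertex 6.58 1.91 15.87
    endloop
  endfacet
  facet normal 0.3938 -0.9192 0.0000
    outer loop
      vertex 14.71 0.05 0.00
      vertex 22.39 3.34 0.00
      vertex 22.39 3.34 15.87
    endloop
  endfacet
  facet normal 0.3938 -0.9192 0.0000
    outer loop
      vertex 14.71 0.05 0.00
      vertex 22.39 3.34 15.87
      vertex 14.71 0.05 15.87
    endloop
  endfacet
  facet normal 0.8589 -0.5122 0.0000
    outer loop
      vertex 22.39 3.34 0.00
      vertex 26.66 10.50 0.00
      vertex 26.66 10.50 15.87
    endloop
  endfacet
  facet normal 0.8589 -0.5122 0.0000
    outer loop
      vertex 22.39 3.34 0.00
      vertex 26.66 10.50 15.87
      vertex 22.39 3.34 15.87
    endloop
  endfacet
  facet normal 0.9960 0.0899 0.0000
    outer loop
      vertex 26.66 10.50 0.00
      vertex 25.91 18.81 0.00
      vertex 25.91 18.81 15.87
    endloop
  endfacet
  facet normal 0.9960 0.0899 0.0000
    outer loop
      vertex 26.66 10.50 0.00
      vertex 25.91 18.81 15.87
      vertex 26.66 10.50 15.87
    endloop
  endfacet
endsolid part

The G0 Z moves step by Δz≈5.29 mm. Every layer's G1 loop is the same polygon, so the solid is a straight extrusion of it from z=0 to z≈15.9. Closing with flat bottom and top caps and triangulating gives 36 facets — a regular 10-sided prism (a cylinder approximated with 10 flat sides), circumscribed radius ≈ 13.5 mm, height ≈ 15.9 mm.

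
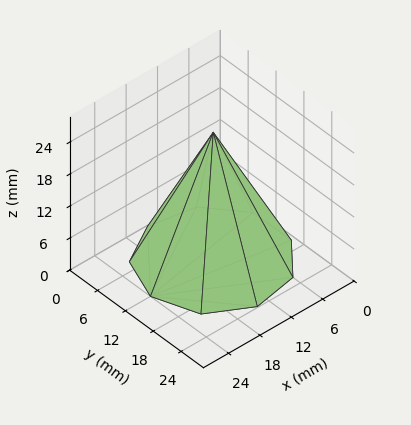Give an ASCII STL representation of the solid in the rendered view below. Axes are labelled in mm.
Reading the render: the shape is a regular 9-sided pyramid, base circumscribed radius ≈ 12 mm, apex at z ≈ 24 mm (dimensions read to the nearest mm from the axis ticks). For the STL, each face is triangulated and given an outward normal.

solid part
  facet normal 0.0000 0.0000 -1.0000
    outer loop
      vertex 14.08 23.82 0.00
      vertex 21.19 19.71 0.00
      vertex 24.00 12.00 0.00
    endloop
  endfacet
  facet normal 0.0000 0.0000 -1.0000
    outer loop
      vertex 6.00 22.39 0.00
      vertex 14.08 23.82 0.00
      vertex 24.00 12.00 0.00
    endloop
  endfacet
  facet normal 0.0000 0.0000 -1.0000
    outer loop
      vertex 0.72 16.10 0.00
      vertex 6.00 22.39 0.00
      vertex 24.00 12.00 0.00
    endloop
  endfacet
  facet normal 0.0000 0.0000 -1.0000
    outer loop
      vertex 0.72 7.90 0.00
      vertex 0.72 16.10 0.00
      vertex 24.00 12.00 0.00
    endloop
  endfacet
  facet normal 0.0000 0.0000 -1.0000
    outer loop
      vertex 6.00 1.61 0.00
      vertex 0.72 7.90 0.00
      vertex 24.00 12.00 0.00
    endloop
  endfacet
  facet normal 0.0000 0.0000 -1.0000
    outer loop
      vertex 14.08 0.18 0.00
      vertex 6.00 1.61 0.00
      vertex 24.00 12.00 0.00
    endloop
  endfacet
  facet normal 0.0000 0.0000 -1.0000
    outer loop
      vertex 21.19 4.29 0.00
      vertex 14.08 0.18 0.00
      vertex 24.00 12.00 0.00
    endloop
  endfacet
  facet normal 0.8504 0.3099 0.4252
    outer loop
      vertex 24.00 12.00 0.00
      vertex 21.19 19.71 0.00
      vertex 12.00 12.00 24.00
    endloop
  endfacet
  facet normal 0.4530 0.7836 0.4252
    outer loop
      vertex 21.19 19.71 0.00
      vertex 14.08 23.82 0.00
      vertex 12.00 12.00 24.00
    endloop
  endfacet
  facet normal -0.1577 0.8912 0.4253
    outer loop
      vertex 14.08 23.82 0.00
      vertex 6.00 22.39 0.00
      vertex 12.00 12.00 24.00
    endloop
  endfacet
  facet normal -0.6932 0.5819 0.4252
    outer loop
      vertex 6.00 22.39 0.00
      vertex 0.72 16.10 0.00
      vertex 12.00 12.00 24.00
    endloop
  endfacet
  facet normal -0.9050 0.0000 0.4254
    outer loop
      vertex 0.72 16.10 0.00
      vertex 0.72 7.90 0.00
      vertex 12.00 12.00 24.00
    endloop
  endfacet
  facet normal -0.6932 -0.5819 0.4252
    outer loop
      vertex 0.72 7.90 0.00
      vertex 6.00 1.61 0.00
      vertex 12.00 12.00 24.00
    endloop
  endfacet
  facet normal -0.1577 -0.8912 0.4253
    outer loop
      vertex 6.00 1.61 0.00
      vertex 14.08 0.18 0.00
      vertex 12.00 12.00 24.00
    endloop
  endfacet
  facet normal 0.4530 -0.7836 0.4252
    outer loop
      vertex 14.08 0.18 0.00
      vertex 21.19 4.29 0.00
      vertex 12.00 12.00 24.00
    endloop
  endfacet
  facet normal 0.8504 -0.3099 0.4252
    outer loop
      vertex 21.19 4.29 0.00
      vertex 24.00 12.00 0.00
      vertex 12.00 12.00 24.00
    endloop
  endfacet
endsolid part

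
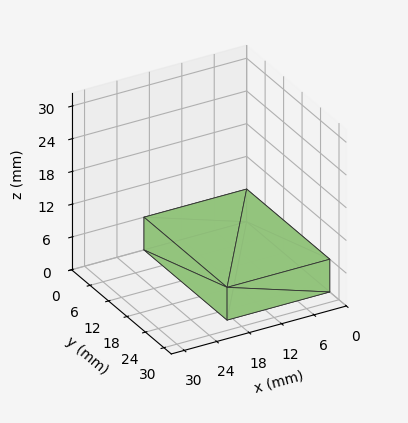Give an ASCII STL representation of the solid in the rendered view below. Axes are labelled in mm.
Reading the render: the shape is a rectangular box, roughly 19 × 27 mm footprint and 6 mm tall (dimensions read to the nearest mm from the axis ticks). For the STL, each face is triangulated and given an outward normal.

solid part
  facet normal 0.0000 0.0000 -1.0000
    outer loop
      vertex 19.00 27.00 0.00
      vertex 19.00 0.00 0.00
      vertex 0.00 0.00 0.00
    endloop
  endfacet
  facet normal 0.0000 0.0000 -1.0000
    outer loop
      vertex 0.00 27.00 0.00
      vertex 19.00 27.00 0.00
      vertex 0.00 0.00 0.00
    endloop
  endfacet
  facet normal 0.0000 0.0000 1.0000
    outer loop
      vertex 0.00 0.00 6.00
      vertex 19.00 0.00 6.00
      vertex 19.00 27.00 6.00
    endloop
  endfacet
  facet normal 0.0000 0.0000 1.0000
    outer loop
      vertex 0.00 0.00 6.00
      vertex 19.00 27.00 6.00
      vertex 0.00 27.00 6.00
    endloop
  endfacet
  facet normal 0.0000 -1.0000 0.0000
    outer loop
      vertex 0.00 0.00 0.00
      vertex 19.00 0.00 0.00
      vertex 19.00 0.00 6.00
    endloop
  endfacet
  facet normal 0.0000 -1.0000 0.0000
    outer loop
      vertex 0.00 0.00 0.00
      vertex 19.00 0.00 6.00
      vertex 0.00 0.00 6.00
    endloop
  endfacet
  facet normal 0.0000 1.0000 0.0000
    outer loop
      vertex 19.00 27.00 6.00
      vertex 19.00 27.00 0.00
      vertex 0.00 27.00 0.00
    endloop
  endfacet
  facet normal 0.0000 1.0000 0.0000
    outer loop
      vertex 0.00 27.00 6.00
      vertex 19.00 27.00 6.00
      vertex 0.00 27.00 0.00
    endloop
  endfacet
  facet normal -1.0000 0.0000 0.0000
    outer loop
      vertex 0.00 27.00 6.00
      vertex 0.00 27.00 0.00
      vertex 0.00 0.00 0.00
    endloop
  endfacet
  facet normal -1.0000 0.0000 0.0000
    outer loop
      vertex 0.00 0.00 6.00
      vertex 0.00 27.00 6.00
      vertex 0.00 0.00 0.00
    endloop
  endfacet
  facet normal 1.0000 0.0000 0.0000
    outer loop
      vertex 19.00 0.00 0.00
      vertex 19.00 27.00 0.00
      vertex 19.00 27.00 6.00
    endloop
  endfacet
  facet normal 1.0000 0.0000 0.0000
    outer loop
      vertex 19.00 0.00 0.00
      vertex 19.00 27.00 6.00
      vertex 19.00 0.00 6.00
    endloop
  endfacet
endsolid part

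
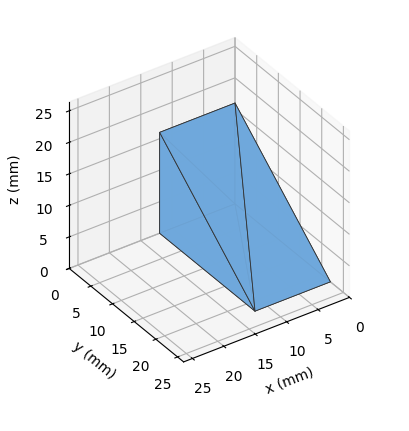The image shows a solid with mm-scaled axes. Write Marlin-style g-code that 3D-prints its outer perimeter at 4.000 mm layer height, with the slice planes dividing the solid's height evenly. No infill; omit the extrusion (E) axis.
Reading the render: the shape is a wedge (ramp): 12 × 22 mm base, rising to 16 mm along the y=0 edge and sloping linearly to z=0 at y=22 (dimensions read to the nearest mm from the axis ticks). For the g-code, the solid's height is divided into equal slices at the stated Δz and each level perimeter traced with G1 moves after a G0 lift.

; perimeter-only toolpath
G21 ; units = mm
G90 ; absolute positioning
G28 ; home
; layer 1
G0 Z4.000
G0 X0.000 Y0.000
G1 X12.000 Y0.000
G1 X12.000 Y16.500
G1 X0.000 Y16.500
G1 X0.000 Y0.000
; layer 2
G0 Z8.000
G0 X0.000 Y0.000
G1 X12.000 Y0.000
G1 X12.000 Y11.000
G1 X0.000 Y11.000
G1 X0.000 Y0.000
; layer 3
G0 Z12.000
G0 X0.000 Y0.000
G1 X12.000 Y0.000
G1 X12.000 Y5.500
G1 X0.000 Y5.500
G1 X0.000 Y0.000
M2 ; end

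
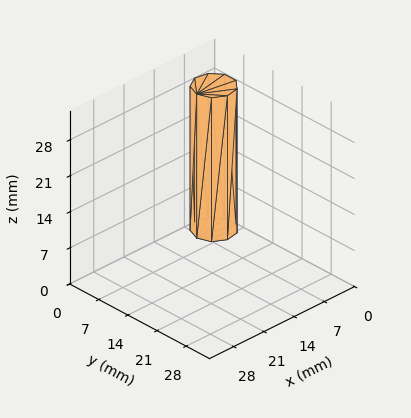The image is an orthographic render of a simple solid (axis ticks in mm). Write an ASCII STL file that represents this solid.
Reading the render: the shape is a regular 9-sided prism (a cylinder approximated with 9 flat sides), circumscribed radius ≈ 4 mm, height ≈ 28 mm (dimensions read to the nearest mm from the axis ticks). For the STL, each face is triangulated and given an outward normal.

solid part
  facet normal 0.0000 0.0000 -1.0000
    outer loop
      vertex 4.69 7.94 0.00
      vertex 7.06 6.57 0.00
      vertex 8.00 4.00 0.00
    endloop
  endfacet
  facet normal 0.0000 0.0000 -1.0000
    outer loop
      vertex 2.00 7.46 0.00
      vertex 4.69 7.94 0.00
      vertex 8.00 4.00 0.00
    endloop
  endfacet
  facet normal 0.0000 0.0000 -1.0000
    outer loop
      vertex 0.24 5.37 0.00
      vertex 2.00 7.46 0.00
      vertex 8.00 4.00 0.00
    endloop
  endfacet
  facet normal 0.0000 0.0000 -1.0000
    outer loop
      vertex 0.24 2.63 0.00
      vertex 0.24 5.37 0.00
      vertex 8.00 4.00 0.00
    endloop
  endfacet
  facet normal 0.0000 0.0000 -1.0000
    outer loop
      vertex 2.00 0.54 0.00
      vertex 0.24 2.63 0.00
      vertex 8.00 4.00 0.00
    endloop
  endfacet
  facet normal 0.0000 0.0000 -1.0000
    outer loop
      vertex 4.69 0.06 0.00
      vertex 2.00 0.54 0.00
      vertex 8.00 4.00 0.00
    endloop
  endfacet
  facet normal 0.0000 0.0000 -1.0000
    outer loop
      vertex 7.06 1.43 0.00
      vertex 4.69 0.06 0.00
      vertex 8.00 4.00 0.00
    endloop
  endfacet
  facet normal 0.0000 0.0000 1.0000
    outer loop
      vertex 8.00 4.00 28.00
      vertex 7.06 6.57 28.00
      vertex 4.69 7.94 28.00
    endloop
  endfacet
  facet normal 0.0000 0.0000 1.0000
    outer loop
      vertex 8.00 4.00 28.00
      vertex 4.69 7.94 28.00
      vertex 2.00 7.46 28.00
    endloop
  endfacet
  facet normal 0.0000 0.0000 1.0000
    outer loop
      vertex 8.00 4.00 28.00
      vertex 2.00 7.46 28.00
      vertex 0.24 5.37 28.00
    endloop
  endfacet
  facet normal 0.0000 0.0000 1.0000
    outer loop
      vertex 8.00 4.00 28.00
      vertex 0.24 5.37 28.00
      vertex 0.24 2.63 28.00
    endloop
  endfacet
  facet normal 0.0000 0.0000 1.0000
    outer loop
      vertex 8.00 4.00 28.00
      vertex 0.24 2.63 28.00
      vertex 2.00 0.54 28.00
    endloop
  endfacet
  facet normal 0.0000 0.0000 1.0000
    outer loop
      vertex 8.00 4.00 28.00
      vertex 2.00 0.54 28.00
      vertex 4.69 0.06 28.00
    endloop
  endfacet
  facet normal 0.0000 0.0000 1.0000
    outer loop
      vertex 8.00 4.00 28.00
      vertex 4.69 0.06 28.00
      vertex 7.06 1.43 28.00
    endloop
  endfacet
  facet normal 0.9392 0.3435 0.0000
    outer loop
      vertex 8.00 4.00 0.00
      vertex 7.06 6.57 0.00
      vertex 7.06 6.57 28.00
    endloop
  endfacet
  facet normal 0.9392 0.3435 0.0000
    outer loop
      vertex 8.00 4.00 0.00
      vertex 7.06 6.57 28.00
      vertex 8.00 4.00 28.00
    endloop
  endfacet
  facet normal 0.5005 0.8658 0.0000
    outer loop
      vertex 7.06 6.57 0.00
      vertex 4.69 7.94 0.00
      vertex 4.69 7.94 28.00
    endloop
  endfacet
  facet normal 0.5005 0.8658 0.0000
    outer loop
      vertex 7.06 6.57 0.00
      vertex 4.69 7.94 28.00
      vertex 7.06 6.57 28.00
    endloop
  endfacet
  facet normal -0.1757 0.9845 0.0000
    outer loop
      vertex 4.69 7.94 0.00
      vertex 2.00 7.46 0.00
      vertex 2.00 7.46 28.00
    endloop
  endfacet
  facet normal -0.1757 0.9845 0.0000
    outer loop
      vertex 4.69 7.94 0.00
      vertex 2.00 7.46 28.00
      vertex 4.69 7.94 28.00
    endloop
  endfacet
  facet normal -0.7649 0.6441 0.0000
    outer loop
      vertex 2.00 7.46 0.00
      vertex 0.24 5.37 0.00
      vertex 0.24 5.37 28.00
    endloop
  endfacet
  facet normal -0.7649 0.6441 0.0000
    outer loop
      vertex 2.00 7.46 0.00
      vertex 0.24 5.37 28.00
      vertex 2.00 7.46 28.00
    endloop
  endfacet
  facet normal -1.0000 0.0000 0.0000
    outer loop
      vertex 0.24 5.37 0.00
      vertex 0.24 2.63 0.00
      vertex 0.24 2.63 28.00
    endloop
  endfacet
  facet normal -1.0000 0.0000 0.0000
    outer loop
      vertex 0.24 5.37 0.00
      vertex 0.24 2.63 28.00
      vertex 0.24 5.37 28.00
    endloop
  endfacet
  facet normal -0.7649 -0.6441 0.0000
    outer loop
      vertex 0.24 2.63 0.00
      vertex 2.00 0.54 0.00
      vertex 2.00 0.54 28.00
    endloop
  endfacet
  facet normal -0.7649 -0.6441 0.0000
    outer loop
      vertex 0.24 2.63 0.00
      vertex 2.00 0.54 28.00
      vertex 0.24 2.63 28.00
    endloop
  endfacet
  facet normal -0.1757 -0.9845 0.0000
    outer loop
      vertex 2.00 0.54 0.00
      vertex 4.69 0.06 0.00
      vertex 4.69 0.06 28.00
    endloop
  endfacet
  facet normal -0.1757 -0.9845 0.0000
    outer loop
      vertex 2.00 0.54 0.00
      vertex 4.69 0.06 28.00
      vertex 2.00 0.54 28.00
    endloop
  endfacet
  facet normal 0.5005 -0.8658 0.0000
    outer loop
      vertex 4.69 0.06 0.00
      vertex 7.06 1.43 0.00
      vertex 7.06 1.43 28.00
    endloop
  endfacet
  facet normal 0.5005 -0.8658 0.0000
    outer loop
      vertex 4.69 0.06 0.00
      vertex 7.06 1.43 28.00
      vertex 4.69 0.06 28.00
    endloop
  endfacet
  facet normal 0.9392 -0.3435 0.0000
    outer loop
      vertex 7.06 1.43 0.00
      vertex 8.00 4.00 0.00
      vertex 8.00 4.00 28.00
    endloop
  endfacet
  facet normal 0.9392 -0.3435 0.0000
    outer loop
      vertex 7.06 1.43 0.00
      vertex 8.00 4.00 28.00
      vertex 7.06 1.43 28.00
    endloop
  endfacet
endsolid part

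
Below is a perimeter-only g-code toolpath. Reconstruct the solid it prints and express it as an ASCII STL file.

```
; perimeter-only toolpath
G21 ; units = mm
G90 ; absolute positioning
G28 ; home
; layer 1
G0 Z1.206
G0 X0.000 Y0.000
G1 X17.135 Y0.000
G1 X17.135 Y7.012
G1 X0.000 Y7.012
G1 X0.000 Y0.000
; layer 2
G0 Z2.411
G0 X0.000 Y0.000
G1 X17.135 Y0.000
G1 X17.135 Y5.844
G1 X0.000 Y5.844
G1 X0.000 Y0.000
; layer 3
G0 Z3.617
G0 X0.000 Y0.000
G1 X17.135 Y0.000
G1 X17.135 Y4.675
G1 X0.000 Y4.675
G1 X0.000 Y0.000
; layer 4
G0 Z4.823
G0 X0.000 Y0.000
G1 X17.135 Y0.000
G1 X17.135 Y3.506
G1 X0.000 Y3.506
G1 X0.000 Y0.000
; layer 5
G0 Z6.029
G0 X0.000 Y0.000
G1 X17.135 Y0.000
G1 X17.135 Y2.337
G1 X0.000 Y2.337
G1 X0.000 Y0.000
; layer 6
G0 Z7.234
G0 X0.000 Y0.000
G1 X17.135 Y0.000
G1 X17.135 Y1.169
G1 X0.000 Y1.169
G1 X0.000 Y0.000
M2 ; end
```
solid part
  facet normal 0.0000 0.0000 -1.0000
    outer loop
      vertex 17.135 8.181 0.000
      vertex 17.135 0.000 0.000
      vertex 0.000 0.000 0.000
    endloop
  endfacet
  facet normal 0.0000 0.0000 -1.0000
    outer loop
      vertex 0.000 8.181 0.000
      vertex 17.135 8.181 0.000
      vertex 0.000 0.000 0.000
    endloop
  endfacet
  facet normal 0.0000 -1.0000 0.0000
    outer loop
      vertex 0.000 0.000 0.000
      vertex 17.135 0.000 0.000
      vertex 17.135 0.000 8.440
    endloop
  endfacet
  facet normal 0.0000 -1.0000 0.0000
    outer loop
      vertex 0.000 0.000 0.000
      vertex 17.135 0.000 8.440
      vertex 0.000 0.000 8.440
    endloop
  endfacet
  facet normal 0.0000 0.7180 0.6960
    outer loop
      vertex 0.000 0.000 8.440
      vertex 17.135 0.000 8.440
      vertex 17.135 8.181 0.000
    endloop
  endfacet
  facet normal 0.0000 0.7180 0.6960
    outer loop
      vertex 0.000 0.000 8.440
      vertex 17.135 8.181 0.000
      vertex 0.000 8.181 0.000
    endloop
  endfacet
  facet normal -1.0000 0.0000 0.0000
    outer loop
      vertex 0.000 0.000 8.440
      vertex 0.000 8.181 0.000
      vertex 0.000 0.000 0.000
    endloop
  endfacet
  facet normal 1.0000 0.0000 0.0000
    outer loop
      vertex 17.135 0.000 0.000
      vertex 17.135 8.181 0.000
      vertex 17.135 0.000 8.440
    endloop
  endfacet
endsolid part

The G0 Z moves step by Δz≈1.206 mm. The G1 loops shrink linearly with z, so the solid tapers from its base footprint up to z≈8.44. Closing with a flat bottom cap and the tapered top and triangulating gives 8 facets — a wedge (ramp): 17.1 × 8.18 mm base, rising to 8.44 mm along the y=0 edge and sloping linearly to z=0 at y=8.18.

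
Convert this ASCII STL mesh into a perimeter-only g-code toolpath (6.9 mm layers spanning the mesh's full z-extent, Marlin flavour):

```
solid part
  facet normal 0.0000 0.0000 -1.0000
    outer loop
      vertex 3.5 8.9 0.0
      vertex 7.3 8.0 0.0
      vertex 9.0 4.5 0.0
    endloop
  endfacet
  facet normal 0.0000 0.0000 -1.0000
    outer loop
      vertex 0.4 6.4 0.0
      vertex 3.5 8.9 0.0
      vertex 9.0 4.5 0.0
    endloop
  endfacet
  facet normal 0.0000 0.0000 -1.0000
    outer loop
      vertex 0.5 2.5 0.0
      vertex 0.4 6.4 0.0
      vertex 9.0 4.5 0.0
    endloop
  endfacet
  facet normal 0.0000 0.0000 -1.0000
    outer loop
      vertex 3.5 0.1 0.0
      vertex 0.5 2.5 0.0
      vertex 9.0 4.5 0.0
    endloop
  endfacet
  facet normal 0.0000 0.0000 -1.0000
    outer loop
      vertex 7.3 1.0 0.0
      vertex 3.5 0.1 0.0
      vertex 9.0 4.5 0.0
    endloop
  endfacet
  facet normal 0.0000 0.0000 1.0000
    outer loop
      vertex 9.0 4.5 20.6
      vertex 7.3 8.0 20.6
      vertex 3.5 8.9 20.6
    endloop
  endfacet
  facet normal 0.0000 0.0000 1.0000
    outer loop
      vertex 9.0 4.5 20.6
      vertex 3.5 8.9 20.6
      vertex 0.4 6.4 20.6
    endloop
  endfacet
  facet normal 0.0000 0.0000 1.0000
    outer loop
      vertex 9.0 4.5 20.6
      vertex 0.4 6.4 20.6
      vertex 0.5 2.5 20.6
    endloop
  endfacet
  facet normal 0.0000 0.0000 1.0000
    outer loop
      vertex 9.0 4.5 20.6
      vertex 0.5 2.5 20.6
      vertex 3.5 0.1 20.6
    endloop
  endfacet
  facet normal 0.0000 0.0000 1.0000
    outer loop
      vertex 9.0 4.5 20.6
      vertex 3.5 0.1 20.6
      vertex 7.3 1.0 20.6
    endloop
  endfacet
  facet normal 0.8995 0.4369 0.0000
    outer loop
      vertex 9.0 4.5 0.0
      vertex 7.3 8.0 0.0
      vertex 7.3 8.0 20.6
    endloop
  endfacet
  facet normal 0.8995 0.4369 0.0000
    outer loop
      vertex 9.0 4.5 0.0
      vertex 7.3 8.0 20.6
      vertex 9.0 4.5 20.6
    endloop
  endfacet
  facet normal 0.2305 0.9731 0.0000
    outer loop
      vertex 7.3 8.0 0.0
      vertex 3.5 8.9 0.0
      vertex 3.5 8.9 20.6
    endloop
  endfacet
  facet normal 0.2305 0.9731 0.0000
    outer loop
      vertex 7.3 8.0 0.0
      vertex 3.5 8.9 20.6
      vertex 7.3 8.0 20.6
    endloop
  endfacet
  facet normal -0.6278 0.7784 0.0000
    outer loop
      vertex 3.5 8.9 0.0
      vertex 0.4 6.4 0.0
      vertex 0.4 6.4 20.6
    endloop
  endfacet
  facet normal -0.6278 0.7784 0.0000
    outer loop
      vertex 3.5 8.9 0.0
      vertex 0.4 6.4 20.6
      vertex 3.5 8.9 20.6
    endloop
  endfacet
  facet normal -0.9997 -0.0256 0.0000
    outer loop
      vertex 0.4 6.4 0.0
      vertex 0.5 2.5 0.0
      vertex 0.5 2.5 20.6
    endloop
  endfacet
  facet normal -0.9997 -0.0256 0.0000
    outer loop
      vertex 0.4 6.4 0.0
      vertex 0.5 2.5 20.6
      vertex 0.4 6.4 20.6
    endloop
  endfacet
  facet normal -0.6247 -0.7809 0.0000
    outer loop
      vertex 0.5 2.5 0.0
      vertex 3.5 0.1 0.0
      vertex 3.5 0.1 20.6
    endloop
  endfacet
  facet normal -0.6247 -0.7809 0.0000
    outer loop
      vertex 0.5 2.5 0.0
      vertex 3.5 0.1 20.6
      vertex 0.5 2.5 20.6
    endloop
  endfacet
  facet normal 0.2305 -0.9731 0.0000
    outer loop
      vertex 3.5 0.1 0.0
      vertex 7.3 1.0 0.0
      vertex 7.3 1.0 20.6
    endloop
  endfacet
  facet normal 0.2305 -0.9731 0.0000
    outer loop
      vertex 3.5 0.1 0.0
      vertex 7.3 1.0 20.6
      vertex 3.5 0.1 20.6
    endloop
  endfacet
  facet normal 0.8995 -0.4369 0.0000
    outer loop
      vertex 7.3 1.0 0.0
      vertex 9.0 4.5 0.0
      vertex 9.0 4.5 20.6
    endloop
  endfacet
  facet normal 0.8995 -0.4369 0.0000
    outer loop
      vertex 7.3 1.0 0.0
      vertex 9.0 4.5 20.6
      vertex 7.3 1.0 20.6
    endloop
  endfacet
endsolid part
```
; perimeter-only toolpath
G21 ; units = mm
G90 ; absolute positioning
G28 ; home
; layer 1
G0 Z6.9
G0 X9.0 Y4.5
G1 X7.3 Y8.0
G1 X3.5 Y8.9
G1 X0.4 Y6.4
G1 X0.5 Y2.5
G1 X3.5 Y0.1
G1 X7.3 Y1.0
G1 X9.0 Y4.5
; layer 2
G0 Z13.7
G0 X9.0 Y4.5
G1 X7.3 Y8.0
G1 X3.5 Y8.9
G1 X0.4 Y6.4
G1 X0.5 Y2.5
G1 X3.5 Y0.1
G1 X7.3 Y1.0
G1 X9.0 Y4.5
; layer 3
G0 Z20.6
G0 X9.0 Y4.5
G1 X7.3 Y8.0
G1 X3.5 Y8.9
G1 X0.4 Y6.4
G1 X0.5 Y2.5
G1 X3.5 Y0.1
G1 X7.3 Y1.0
G1 X9.0 Y4.5
M2 ; end

The solid is a regular 7-sided prism (a cylinder approximated with 7 flat sides), circumscribed radius ≈ 4.5 mm, height ≈ 20.6 mm. Slicing at Δz = 6.9 mm — 3 equal slices spanning the solid's height, so layer i sits at z = i·h/3 — gives 3 non-empty perimeters. Each is a 7-segment closed polygon; G0 lifts to the layer z and rapids to the start vertex, then G1 traces the edges.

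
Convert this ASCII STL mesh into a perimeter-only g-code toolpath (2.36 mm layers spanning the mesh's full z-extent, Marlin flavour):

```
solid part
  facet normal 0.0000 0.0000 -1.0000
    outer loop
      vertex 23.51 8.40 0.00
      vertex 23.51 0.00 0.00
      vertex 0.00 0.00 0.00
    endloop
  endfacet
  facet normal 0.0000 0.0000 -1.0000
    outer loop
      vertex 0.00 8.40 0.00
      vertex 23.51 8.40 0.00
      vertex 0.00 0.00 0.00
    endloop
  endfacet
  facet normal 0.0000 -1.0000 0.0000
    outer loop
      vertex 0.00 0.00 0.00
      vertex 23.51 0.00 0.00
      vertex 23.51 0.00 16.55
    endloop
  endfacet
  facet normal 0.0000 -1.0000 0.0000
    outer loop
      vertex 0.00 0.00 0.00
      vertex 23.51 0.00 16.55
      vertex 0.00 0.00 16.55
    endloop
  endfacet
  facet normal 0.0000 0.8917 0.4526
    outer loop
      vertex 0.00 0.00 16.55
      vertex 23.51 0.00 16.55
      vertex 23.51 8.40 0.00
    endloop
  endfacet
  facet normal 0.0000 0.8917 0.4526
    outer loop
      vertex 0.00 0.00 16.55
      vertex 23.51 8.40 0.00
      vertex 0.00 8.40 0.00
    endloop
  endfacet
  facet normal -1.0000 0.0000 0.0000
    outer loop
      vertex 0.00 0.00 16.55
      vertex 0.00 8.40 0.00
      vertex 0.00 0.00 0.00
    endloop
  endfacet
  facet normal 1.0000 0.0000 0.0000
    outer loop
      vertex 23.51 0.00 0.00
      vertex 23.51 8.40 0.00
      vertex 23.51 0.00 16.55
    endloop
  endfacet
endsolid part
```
; perimeter-only toolpath
G21 ; units = mm
G90 ; absolute positioning
G28 ; home
; layer 1
G0 Z2.36
G0 X0.00 Y0.00
G1 X23.51 Y0.00
G1 X23.51 Y7.20
G1 X0.00 Y7.20
G1 X0.00 Y0.00
; layer 2
G0 Z4.73
G0 X0.00 Y0.00
G1 X23.51 Y0.00
G1 X23.51 Y6.00
G1 X0.00 Y6.00
G1 X0.00 Y0.00
; layer 3
G0 Z7.09
G0 X0.00 Y0.00
G1 X23.51 Y0.00
G1 X23.51 Y4.80
G1 X0.00 Y4.80
G1 X0.00 Y0.00
; layer 4
G0 Z9.46
G0 X0.00 Y0.00
G1 X23.51 Y0.00
G1 X23.51 Y3.60
G1 X0.00 Y3.60
G1 X0.00 Y0.00
; layer 5
G0 Z11.82
G0 X0.00 Y0.00
G1 X23.51 Y0.00
G1 X23.51 Y2.40
G1 X0.00 Y2.40
G1 X0.00 Y0.00
; layer 6
G0 Z14.19
G0 X0.00 Y0.00
G1 X23.51 Y0.00
G1 X23.51 Y1.20
G1 X0.00 Y1.20
G1 X0.00 Y0.00
M2 ; end

The solid is a wedge (ramp): 23.5 × 8.4 mm base, rising to 16.6 mm along the y=0 edge and sloping linearly to z=0 at y=8.4. Slicing at Δz = 2.36 mm — 7 equal slices spanning the solid's height, so layer i sits at z = i·h/7 — gives 6 non-empty perimeters. Each is a 4-segment closed polygon; G0 lifts to the layer z and rapids to the start vertex, then G1 traces the edges. The cross-section shrinks linearly with z (the slice at the apex is degenerate and omitted).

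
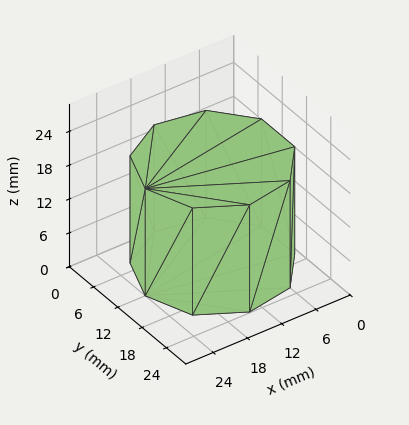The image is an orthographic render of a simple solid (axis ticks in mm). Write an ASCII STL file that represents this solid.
Reading the render: the shape is a regular 9-sided prism (a cylinder approximated with 9 flat sides), circumscribed radius ≈ 12 mm, height ≈ 19 mm (dimensions read to the nearest mm from the axis ticks). For the STL, each face is triangulated and given an outward normal.

solid part
  facet normal 0.0000 0.0000 -1.0000
    outer loop
      vertex 14.084 23.818 0.000
      vertex 21.193 19.713 0.000
      vertex 24.000 12.000 0.000
    endloop
  endfacet
  facet normal 0.0000 0.0000 -1.0000
    outer loop
      vertex 6.000 22.392 0.000
      vertex 14.084 23.818 0.000
      vertex 24.000 12.000 0.000
    endloop
  endfacet
  facet normal 0.0000 0.0000 -1.0000
    outer loop
      vertex 0.724 16.104 0.000
      vertex 6.000 22.392 0.000
      vertex 24.000 12.000 0.000
    endloop
  endfacet
  facet normal 0.0000 0.0000 -1.0000
    outer loop
      vertex 0.724 7.896 0.000
      vertex 0.724 16.104 0.000
      vertex 24.000 12.000 0.000
    endloop
  endfacet
  facet normal 0.0000 0.0000 -1.0000
    outer loop
      vertex 6.000 1.608 0.000
      vertex 0.724 7.896 0.000
      vertex 24.000 12.000 0.000
    endloop
  endfacet
  facet normal 0.0000 0.0000 -1.0000
    outer loop
      vertex 14.084 0.182 0.000
      vertex 6.000 1.608 0.000
      vertex 24.000 12.000 0.000
    endloop
  endfacet
  facet normal 0.0000 0.0000 -1.0000
    outer loop
      vertex 21.193 4.287 0.000
      vertex 14.084 0.182 0.000
      vertex 24.000 12.000 0.000
    endloop
  endfacet
  facet normal 0.0000 0.0000 1.0000
    outer loop
      vertex 24.000 12.000 19.000
      vertex 21.193 19.713 19.000
      vertex 14.084 23.818 19.000
    endloop
  endfacet
  facet normal 0.0000 0.0000 1.0000
    outer loop
      vertex 24.000 12.000 19.000
      vertex 14.084 23.818 19.000
      vertex 6.000 22.392 19.000
    endloop
  endfacet
  facet normal 0.0000 0.0000 1.0000
    outer loop
      vertex 24.000 12.000 19.000
      vertex 6.000 22.392 19.000
      vertex 0.724 16.104 19.000
    endloop
  endfacet
  facet normal 0.0000 0.0000 1.0000
    outer loop
      vertex 24.000 12.000 19.000
      vertex 0.724 16.104 19.000
      vertex 0.724 7.896 19.000
    endloop
  endfacet
  facet normal 0.0000 0.0000 1.0000
    outer loop
      vertex 24.000 12.000 19.000
      vertex 0.724 7.896 19.000
      vertex 6.000 1.608 19.000
    endloop
  endfacet
  facet normal 0.0000 0.0000 1.0000
    outer loop
      vertex 24.000 12.000 19.000
      vertex 6.000 1.608 19.000
      vertex 14.084 0.182 19.000
    endloop
  endfacet
  facet normal 0.0000 0.0000 1.0000
    outer loop
      vertex 24.000 12.000 19.000
      vertex 14.084 0.182 19.000
      vertex 21.193 4.287 19.000
    endloop
  endfacet
  facet normal 0.9397 0.3420 0.0000
    outer loop
      vertex 24.000 12.000 0.000
      vertex 21.193 19.713 0.000
      vertex 21.193 19.713 19.000
    endloop
  endfacet
  facet normal 0.9397 0.3420 0.0000
    outer loop
      vertex 24.000 12.000 0.000
      vertex 21.193 19.713 19.000
      vertex 24.000 12.000 19.000
    endloop
  endfacet
  facet normal 0.5001 0.8660 0.0000
    outer loop
      vertex 21.193 19.713 0.000
      vertex 14.084 23.818 0.000
      vertex 14.084 23.818 19.000
    endloop
  endfacet
  facet normal 0.5001 0.8660 0.0000
    outer loop
      vertex 21.193 19.713 0.000
      vertex 14.084 23.818 19.000
      vertex 21.193 19.713 19.000
    endloop
  endfacet
  facet normal -0.1737 0.9848 0.0000
    outer loop
      vertex 14.084 23.818 0.000
      vertex 6.000 22.392 0.000
      vertex 6.000 22.392 19.000
    endloop
  endfacet
  facet normal -0.1737 0.9848 0.0000
    outer loop
      vertex 14.084 23.818 0.000
      vertex 6.000 22.392 19.000
      vertex 14.084 23.818 19.000
    endloop
  endfacet
  facet normal -0.7661 0.6428 0.0000
    outer loop
      vertex 6.000 22.392 0.000
      vertex 0.724 16.104 0.000
      vertex 0.724 16.104 19.000
    endloop
  endfacet
  facet normal -0.7661 0.6428 0.0000
    outer loop
      vertex 6.000 22.392 0.000
      vertex 0.724 16.104 19.000
      vertex 6.000 22.392 19.000
    endloop
  endfacet
  facet normal -1.0000 0.0000 0.0000
    outer loop
      vertex 0.724 16.104 0.000
      vertex 0.724 7.896 0.000
      vertex 0.724 7.896 19.000
    endloop
  endfacet
  facet normal -1.0000 0.0000 0.0000
    outer loop
      vertex 0.724 16.104 0.000
      vertex 0.724 7.896 19.000
      vertex 0.724 16.104 19.000
    endloop
  endfacet
  facet normal -0.7661 -0.6428 0.0000
    outer loop
      vertex 0.724 7.896 0.000
      vertex 6.000 1.608 0.000
      vertex 6.000 1.608 19.000
    endloop
  endfacet
  facet normal -0.7661 -0.6428 0.0000
    outer loop
      vertex 0.724 7.896 0.000
      vertex 6.000 1.608 19.000
      vertex 0.724 7.896 19.000
    endloop
  endfacet
  facet normal -0.1737 -0.9848 0.0000
    outer loop
      vertex 6.000 1.608 0.000
      vertex 14.084 0.182 0.000
      vertex 14.084 0.182 19.000
    endloop
  endfacet
  facet normal -0.1737 -0.9848 0.0000
    outer loop
      vertex 6.000 1.608 0.000
      vertex 14.084 0.182 19.000
      vertex 6.000 1.608 19.000
    endloop
  endfacet
  facet normal 0.5001 -0.8660 0.0000
    outer loop
      vertex 14.084 0.182 0.000
      vertex 21.193 4.287 0.000
      vertex 21.193 4.287 19.000
    endloop
  endfacet
  facet normal 0.5001 -0.8660 0.0000
    outer loop
      vertex 14.084 0.182 0.000
      vertex 21.193 4.287 19.000
      vertex 14.084 0.182 19.000
    endloop
  endfacet
  facet normal 0.9397 -0.3420 0.0000
    outer loop
      vertex 21.193 4.287 0.000
      vertex 24.000 12.000 0.000
      vertex 24.000 12.000 19.000
    endloop
  endfacet
  facet normal 0.9397 -0.3420 0.0000
    outer loop
      vertex 21.193 4.287 0.000
      vertex 24.000 12.000 19.000
      vertex 21.193 4.287 19.000
    endloop
  endfacet
endsolid part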